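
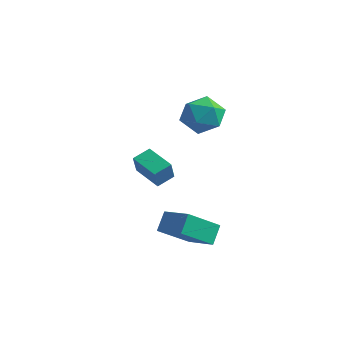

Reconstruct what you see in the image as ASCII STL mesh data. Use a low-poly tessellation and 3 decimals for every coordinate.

solid 
facet normal -0.643 0.608 0.465
outer loop
vertex -1.814 2.697 2.76
vertex -2.421 1.729 3.186
vertex -1.503 2.206 3.832
endloop
endfacet
facet normal 0.003 0.909 0.416
outer loop
vertex -1.814 2.697 2.76
vertex -1.503 2.206 3.832
vertex -0.637 2.561 3.05
endloop
endfacet
facet normal 0.177 0.945 -0.274
outer loop
vertex -1.814 2.697 2.76
vertex -0.637 2.561 3.05
vertex -1.02 2.305 1.921
endloop
endfacet
facet normal -0.360 0.667 -0.652
outer loop
vertex -1.814 2.697 2.76
vertex -1.02 2.305 1.921
vertex -2.123 1.791 2.005
endloop
endfacet
facet normal -0.867 0.458 -0.195
outer loop
vertex -1.814 2.697 2.76
vertex -2.123 1.791 2.005
vertex -2.421 1.729 3.186
endloop
endfacet
facet normal 0.472 0.479 0.740
outer loop
vertex -0.637 2.561 3.05
vertex -1.503 2.206 3.832
vertex -0.517 1.509 3.655
endloop
endfacet
facet normal -0.573 -0.008 0.820
outer loop
vertex -1.503 2.206 3.832
vertex -2.421 1.729 3.186
vertex -1.62 0.995 3.739
endloop
endfacet
facet normal -0.936 -0.250 -0.249
outer loop
vertex -2.421 1.729 3.186
vertex -2.123 1.791 2.005
vertex -2.003 0.739 2.61
endloop
endfacet
facet normal -0.116 0.087 -0.989
outer loop
vertex -2.123 1.791 2.005
vertex -1.02 2.305 1.921
vertex -1.137 1.094 1.828
endloop
endfacet
facet normal 0.754 0.538 -0.378
outer loop
vertex -1.02 2.305 1.921
vertex -0.637 2.561 3.05
vertex -0.219 1.571 2.474
endloop
endfacet
facet normal 0.360 -0.667 0.652
outer loop
vertex -0.826 0.603 2.9
vertex -0.517 1.509 3.655
vertex -1.62 0.995 3.739
endloop
endfacet
facet normal -0.177 -0.945 0.274
outer loop
vertex -0.826 0.603 2.9
vertex -1.62 0.995 3.739
vertex -2.003 0.739 2.61
endloop
endfacet
facet normal -0.003 -0.909 -0.416
outer loop
vertex -0.826 0.603 2.9
vertex -2.003 0.739 2.61
vertex -1.137 1.094 1.828
endloop
endfacet
facet normal 0.643 -0.608 -0.465
outer loop
vertex -0.826 0.603 2.9
vertex -1.137 1.094 1.828
vertex -0.219 1.571 2.474
endloop
endfacet
facet normal 0.867 -0.458 0.195
outer loop
vertex -0.826 0.603 2.9
vertex -0.219 1.571 2.474
vertex -0.517 1.509 3.655
endloop
endfacet
facet normal 0.116 -0.087 0.989
outer loop
vertex -1.62 0.995 3.739
vertex -0.517 1.509 3.655
vertex -1.503 2.206 3.832
endloop
endfacet
facet normal -0.754 -0.538 0.378
outer loop
vertex -2.003 0.739 2.61
vertex -1.62 0.995 3.739
vertex -2.421 1.729 3.186
endloop
endfacet
facet normal -0.472 -0.479 -0.740
outer loop
vertex -1.137 1.094 1.828
vertex -2.003 0.739 2.61
vertex -2.123 1.791 2.005
endloop
endfacet
facet normal 0.573 0.008 -0.820
outer loop
vertex -0.219 1.571 2.474
vertex -1.137 1.094 1.828
vertex -1.02 2.305 1.921
endloop
endfacet
facet normal 0.936 0.250 0.249
outer loop
vertex -0.517 1.509 3.655
vertex -0.219 1.571 2.474
vertex -0.637 2.561 3.05
endloop
endfacet
facet normal -0.941 0.111 -0.319
outer loop
vertex 0.976 -4.397 -1.488
vertex 0.779 -3.643 -0.642
vertex 1.578 -2.851 -2.726
endloop
endfacet
facet normal 0.171 -0.656 -0.736
outer loop
vertex 3.141 -3.037 -2.198
vertex 0.976 -4.397 -1.488
vertex 1.578 -2.851 -2.726
endloop
endfacet
facet normal -0.941 0.111 -0.319
outer loop
vertex 1.578 -2.851 -2.726
vertex 0.779 -3.643 -0.642
vertex 1.381 -2.097 -1.88
endloop
endfacet
facet normal 0.291 0.747 -0.598
outer loop
vertex 1.381 -2.097 -1.88
vertex 3.141 -3.037 -2.198
vertex 1.578 -2.851 -2.726
endloop
endfacet
facet normal -0.291 -0.747 0.598
outer loop
vertex 0.976 -4.397 -1.488
vertex 2.342 -3.829 -0.114
vertex 0.779 -3.643 -0.642
endloop
endfacet
facet normal 0.171 -0.656 -0.736
outer loop
vertex 2.539 -4.583 -0.96
vertex 0.976 -4.397 -1.488
vertex 3.141 -3.037 -2.198
endloop
endfacet
facet normal -0.291 -0.747 0.598
outer loop
vertex 2.539 -4.583 -0.96
vertex 2.342 -3.829 -0.114
vertex 0.976 -4.397 -1.488
endloop
endfacet
facet normal -0.171 0.656 0.736
outer loop
vertex 0.779 -3.643 -0.642
vertex 2.342 -3.829 -0.114
vertex 1.381 -2.097 -1.88
endloop
endfacet
facet normal 0.291 0.747 -0.598
outer loop
vertex 2.944 -2.283 -1.352
vertex 3.141 -3.037 -2.198
vertex 1.381 -2.097 -1.88
endloop
endfacet
facet normal -0.171 0.656 0.736
outer loop
vertex 1.381 -2.097 -1.88
vertex 2.342 -3.829 -0.114
vertex 2.944 -2.283 -1.352
endloop
endfacet
facet normal 0.941 -0.111 0.319
outer loop
vertex 2.944 -2.283 -1.352
vertex 2.539 -4.583 -0.96
vertex 3.141 -3.037 -2.198
endloop
endfacet
facet normal 0.941 -0.111 0.319
outer loop
vertex 2.342 -3.829 -0.114
vertex 2.539 -4.583 -0.96
vertex 2.944 -2.283 -1.352
endloop
endfacet
facet normal -0.954 0.152 0.259
outer loop
vertex -4.502 0.2 -0.685
vertex -4.25 1.151 -0.317
vertex -4.732 0.704 -1.828
endloop
endfacet
facet normal -0.239 -0.905 -0.351
outer loop
vertex -3.13 0.449 -2.263
vertex -4.502 0.2 -0.685
vertex -4.732 0.704 -1.828
endloop
endfacet
facet normal -0.954 0.152 0.259
outer loop
vertex -4.732 0.704 -1.828
vertex -4.25 1.151 -0.317
vertex -4.48 1.655 -1.459
endloop
endfacet
facet normal -0.181 0.397 -0.900
outer loop
vertex -4.48 1.655 -1.459
vertex -3.13 0.449 -2.263
vertex -4.732 0.704 -1.828
endloop
endfacet
facet normal 0.181 -0.396 0.900
outer loop
vertex -4.502 0.2 -0.685
vertex -2.648 0.896 -0.752
vertex -4.25 1.151 -0.317
endloop
endfacet
facet normal -0.240 -0.905 -0.351
outer loop
vertex -2.9 -0.055 -1.121
vertex -4.502 0.2 -0.685
vertex -3.13 0.449 -2.263
endloop
endfacet
facet normal 0.182 -0.397 0.900
outer loop
vertex -2.9 -0.055 -1.121
vertex -2.648 0.896 -0.752
vertex -4.502 0.2 -0.685
endloop
endfacet
facet normal 0.239 0.905 0.351
outer loop
vertex -4.25 1.151 -0.317
vertex -2.648 0.896 -0.752
vertex -4.48 1.655 -1.459
endloop
endfacet
facet normal -0.182 0.396 -0.900
outer loop
vertex -2.878 1.4 -1.895
vertex -3.13 0.449 -2.263
vertex -4.48 1.655 -1.459
endloop
endfacet
facet normal 0.240 0.905 0.351
outer loop
vertex -4.48 1.655 -1.459
vertex -2.648 0.896 -0.752
vertex -2.878 1.4 -1.895
endloop
endfacet
facet normal 0.954 -0.152 -0.259
outer loop
vertex -2.878 1.4 -1.895
vertex -2.9 -0.055 -1.121
vertex -3.13 0.449 -2.263
endloop
endfacet
facet normal 0.954 -0.152 -0.259
outer loop
vertex -2.648 0.896 -0.752
vertex -2.9 -0.055 -1.121
vertex -2.878 1.4 -1.895
endloop
endfacet

endsolid


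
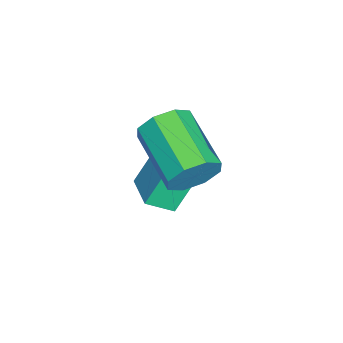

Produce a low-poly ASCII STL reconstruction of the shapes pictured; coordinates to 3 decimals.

solid 
facet normal 0.754 0.567 -0.332
outer loop
vertex 0.532 3.057 4.054
vertex 0.126 3.237 3.438
vertex 0.208 3.534 4.132
endloop
endfacet
facet normal 0.349 0.084 0.934
outer loop
vertex 0.532 3.057 4.054
vertex 0.208 3.534 4.132
vertex -0.839 2.024 4.659
endloop
endfacet
facet normal 0.349 0.084 0.934
outer loop
vertex -0.839 2.024 4.659
vertex 0.208 3.534 4.132
vertex -1.163 2.501 4.737
endloop
endfacet
facet normal -0.754 -0.566 0.333
outer loop
vertex -0.839 2.024 4.659
vertex -1.163 2.501 4.737
vertex -1.246 2.203 4.042
endloop
endfacet
facet normal 0.753 0.569 -0.332
outer loop
vertex 0.208 3.534 4.132
vertex 0.126 3.237 3.438
vertex -0.165 3.836 3.804
endloop
endfacet
facet normal -0.148 0.638 0.756
outer loop
vertex 0.208 3.534 4.132
vertex -0.165 3.836 3.804
vertex -1.163 2.501 4.737
endloop
endfacet
facet normal -0.149 0.639 0.755
outer loop
vertex -1.163 2.501 4.737
vertex -0.165 3.836 3.804
vertex -1.536 2.803 4.408
endloop
endfacet
facet normal -0.753 -0.567 0.333
outer loop
vertex -1.163 2.501 4.737
vertex -1.536 2.803 4.408
vertex -1.246 2.203 4.042
endloop
endfacet
facet normal 0.753 0.568 -0.331
outer loop
vertex -0.165 3.836 3.804
vertex 0.126 3.237 3.438
vertex -0.367 3.787 3.261
endloop
endfacet
facet normal -0.558 0.819 0.134
outer loop
vertex -0.165 3.836 3.804
vertex -0.367 3.787 3.261
vertex -1.536 2.803 4.408
endloop
endfacet
facet normal -0.558 0.819 0.135
outer loop
vertex -1.536 2.803 4.408
vertex -0.367 3.787 3.261
vertex -1.739 2.754 3.865
endloop
endfacet
facet normal -0.753 -0.567 0.333
outer loop
vertex -1.536 2.803 4.408
vertex -1.739 2.754 3.865
vertex -1.246 2.203 4.042
endloop
endfacet
facet normal 0.753 0.568 -0.332
outer loop
vertex -0.367 3.787 3.261
vertex 0.126 3.237 3.438
vertex -0.281 3.416 2.821
endloop
endfacet
facet normal -0.641 0.521 -0.564
outer loop
vertex -0.367 3.787 3.261
vertex -0.281 3.416 2.821
vertex -1.739 2.754 3.865
endloop
endfacet
facet normal -0.641 0.519 -0.566
outer loop
vertex -1.739 2.754 3.865
vertex -0.281 3.416 2.821
vertex -1.652 2.383 3.426
endloop
endfacet
facet normal -0.754 -0.568 0.331
outer loop
vertex -1.739 2.754 3.865
vertex -1.652 2.383 3.426
vertex -1.246 2.203 4.042
endloop
endfacet
facet normal 0.754 0.566 -0.333
outer loop
vertex -0.281 3.416 2.821
vertex 0.126 3.237 3.438
vertex 0.043 2.939 2.743
endloop
endfacet
facet normal -0.349 -0.084 -0.934
outer loop
vertex -0.281 3.416 2.821
vertex 0.043 2.939 2.743
vertex -1.652 2.383 3.426
endloop
endfacet
facet normal -0.349 -0.084 -0.934
outer loop
vertex -1.652 2.383 3.426
vertex 0.043 2.939 2.743
vertex -1.328 1.906 3.348
endloop
endfacet
facet normal -0.754 -0.567 0.332
outer loop
vertex -1.652 2.383 3.426
vertex -1.328 1.906 3.348
vertex -1.246 2.203 4.042
endloop
endfacet
facet normal 0.753 0.567 -0.333
outer loop
vertex 0.043 2.939 2.743
vertex 0.126 3.237 3.438
vertex 0.416 2.637 3.072
endloop
endfacet
facet normal 0.148 -0.639 -0.755
outer loop
vertex 0.043 2.939 2.743
vertex 0.416 2.637 3.072
vertex -1.328 1.906 3.348
endloop
endfacet
facet normal 0.148 -0.638 -0.756
outer loop
vertex -1.328 1.906 3.348
vertex 0.416 2.637 3.072
vertex -0.955 1.604 3.676
endloop
endfacet
facet normal -0.753 -0.569 0.332
outer loop
vertex -1.328 1.906 3.348
vertex -0.955 1.604 3.676
vertex -1.246 2.203 4.042
endloop
endfacet
facet normal 0.753 0.567 -0.333
outer loop
vertex 0.416 2.637 3.072
vertex 0.126 3.237 3.438
vertex 0.619 2.686 3.615
endloop
endfacet
facet normal 0.558 -0.819 -0.135
outer loop
vertex 0.416 2.637 3.072
vertex 0.619 2.686 3.615
vertex -0.955 1.604 3.676
endloop
endfacet
facet normal 0.558 -0.819 -0.134
outer loop
vertex -0.955 1.604 3.676
vertex 0.619 2.686 3.615
vertex -0.753 1.653 4.219
endloop
endfacet
facet normal -0.753 -0.568 0.331
outer loop
vertex -0.955 1.604 3.676
vertex -0.753 1.653 4.219
vertex -1.246 2.203 4.042
endloop
endfacet
facet normal 0.754 0.568 -0.331
outer loop
vertex 0.619 2.686 3.615
vertex 0.126 3.237 3.438
vertex 0.532 3.057 4.054
endloop
endfacet
facet normal 0.640 -0.519 0.566
outer loop
vertex 0.619 2.686 3.615
vertex 0.532 3.057 4.054
vertex -0.753 1.653 4.219
endloop
endfacet
facet normal 0.641 -0.520 0.564
outer loop
vertex -0.753 1.653 4.219
vertex 0.532 3.057 4.054
vertex -0.839 2.024 4.659
endloop
endfacet
facet normal -0.753 -0.568 0.332
outer loop
vertex -0.753 1.653 4.219
vertex -0.839 2.024 4.659
vertex -1.246 2.203 4.042
endloop
endfacet
facet normal -0.886 -0.425 -0.187
outer loop
vertex -2.219 1.851 2.168
vertex -2.469 2.568 1.723
vertex -1.723 1.318 1.031
endloop
endfacet
facet normal 0.284 -0.815 0.506
outer loop
vertex -0.651 1.832 1.257
vertex -2.219 1.851 2.168
vertex -1.723 1.318 1.031
endloop
endfacet
facet normal -0.886 -0.425 -0.187
outer loop
vertex -1.723 1.318 1.031
vertex -2.469 2.568 1.723
vertex -1.973 2.035 0.586
endloop
endfacet
facet normal 0.367 -0.395 -0.842
outer loop
vertex -1.973 2.035 0.586
vertex -0.651 1.832 1.257
vertex -1.723 1.318 1.031
endloop
endfacet
facet normal -0.367 0.395 0.842
outer loop
vertex -2.219 1.851 2.168
vertex -1.397 3.082 1.949
vertex -2.469 2.568 1.723
endloop
endfacet
facet normal 0.284 -0.815 0.506
outer loop
vertex -1.147 2.365 2.394
vertex -2.219 1.851 2.168
vertex -0.651 1.832 1.257
endloop
endfacet
facet normal -0.367 0.395 0.842
outer loop
vertex -1.147 2.365 2.394
vertex -1.397 3.082 1.949
vertex -2.219 1.851 2.168
endloop
endfacet
facet normal -0.284 0.815 -0.506
outer loop
vertex -2.469 2.568 1.723
vertex -1.397 3.082 1.949
vertex -1.973 2.035 0.586
endloop
endfacet
facet normal 0.367 -0.395 -0.842
outer loop
vertex -0.901 2.549 0.812
vertex -0.651 1.832 1.257
vertex -1.973 2.035 0.586
endloop
endfacet
facet normal -0.284 0.815 -0.506
outer loop
vertex -1.973 2.035 0.586
vertex -1.397 3.082 1.949
vertex -0.901 2.549 0.812
endloop
endfacet
facet normal 0.886 0.425 0.187
outer loop
vertex -0.901 2.549 0.812
vertex -1.147 2.365 2.394
vertex -0.651 1.832 1.257
endloop
endfacet
facet normal 0.886 0.425 0.187
outer loop
vertex -1.397 3.082 1.949
vertex -1.147 2.365 2.394
vertex -0.901 2.549 0.812
endloop
endfacet

endsolid


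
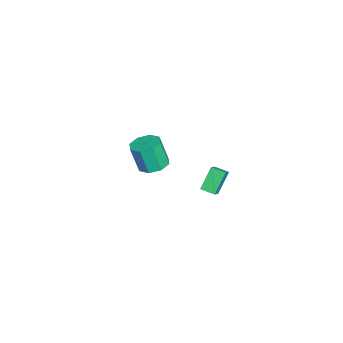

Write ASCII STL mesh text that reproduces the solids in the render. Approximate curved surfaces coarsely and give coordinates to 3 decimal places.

solid 
facet normal 0.053 0.286 -0.957
outer loop
vertex -2.482 -4.459 -2.823
vertex -3.054 -3.748 -2.642
vertex -2.132 -3.871 -2.628
endloop
endfacet
facet normal 0.869 -0.485 -0.097
outer loop
vertex -2.482 -4.459 -2.823
vertex -2.132 -3.871 -2.628
vertex -2.575 -4.963 -1.139
endloop
endfacet
facet normal 0.869 -0.485 -0.097
outer loop
vertex -2.575 -4.963 -1.139
vertex -2.132 -3.871 -2.628
vertex -2.225 -4.375 -0.944
endloop
endfacet
facet normal -0.053 -0.286 0.957
outer loop
vertex -2.575 -4.963 -1.139
vertex -2.225 -4.375 -0.944
vertex -3.146 -4.252 -0.958
endloop
endfacet
facet normal 0.053 0.286 -0.957
outer loop
vertex -2.132 -3.871 -2.628
vertex -3.054 -3.748 -2.642
vertex -2.321 -3.211 -2.441
endloop
endfacet
facet normal 0.963 0.240 0.125
outer loop
vertex -2.132 -3.871 -2.628
vertex -2.321 -3.211 -2.441
vertex -2.225 -4.375 -0.944
endloop
endfacet
facet normal 0.963 0.240 0.125
outer loop
vertex -2.225 -4.375 -0.944
vertex -2.321 -3.211 -2.441
vertex -2.414 -3.715 -0.757
endloop
endfacet
facet normal -0.053 -0.286 0.957
outer loop
vertex -2.225 -4.375 -0.944
vertex -2.414 -3.715 -0.757
vertex -3.146 -4.252 -0.958
endloop
endfacet
facet normal 0.053 0.286 -0.957
outer loop
vertex -2.321 -3.211 -2.441
vertex -3.054 -3.748 -2.642
vertex -2.94 -2.866 -2.372
endloop
endfacet
facet normal 0.491 0.827 0.275
outer loop
vertex -2.321 -3.211 -2.441
vertex -2.94 -2.866 -2.372
vertex -2.414 -3.715 -0.757
endloop
endfacet
facet normal 0.492 0.826 0.274
outer loop
vertex -2.414 -3.715 -0.757
vertex -2.94 -2.866 -2.372
vertex -3.033 -3.369 -0.688
endloop
endfacet
facet normal -0.053 -0.286 0.957
outer loop
vertex -2.414 -3.715 -0.757
vertex -3.033 -3.369 -0.688
vertex -3.146 -4.252 -0.958
endloop
endfacet
facet normal 0.053 0.286 -0.957
outer loop
vertex -2.94 -2.866 -2.372
vertex -3.054 -3.748 -2.642
vertex -3.625 -3.037 -2.461
endloop
endfacet
facet normal -0.266 0.928 0.262
outer loop
vertex -2.94 -2.866 -2.372
vertex -3.625 -3.037 -2.461
vertex -3.033 -3.369 -0.688
endloop
endfacet
facet normal -0.267 0.927 0.263
outer loop
vertex -3.033 -3.369 -0.688
vertex -3.625 -3.037 -2.461
vertex -3.718 -3.541 -0.777
endloop
endfacet
facet normal -0.053 -0.286 0.957
outer loop
vertex -3.033 -3.369 -0.688
vertex -3.718 -3.541 -0.777
vertex -3.146 -4.252 -0.958
endloop
endfacet
facet normal 0.053 0.286 -0.957
outer loop
vertex -3.625 -3.037 -2.461
vertex -3.054 -3.748 -2.642
vertex -3.975 -3.625 -2.656
endloop
endfacet
facet normal -0.869 0.485 0.097
outer loop
vertex -3.625 -3.037 -2.461
vertex -3.975 -3.625 -2.656
vertex -3.718 -3.541 -0.777
endloop
endfacet
facet normal -0.869 0.485 0.097
outer loop
vertex -3.718 -3.541 -0.777
vertex -3.975 -3.625 -2.656
vertex -4.068 -4.129 -0.972
endloop
endfacet
facet normal -0.053 -0.286 0.957
outer loop
vertex -3.718 -3.541 -0.777
vertex -4.068 -4.129 -0.972
vertex -3.146 -4.252 -0.958
endloop
endfacet
facet normal 0.053 0.286 -0.957
outer loop
vertex -3.975 -3.625 -2.656
vertex -3.054 -3.748 -2.642
vertex -3.786 -4.285 -2.843
endloop
endfacet
facet normal -0.963 -0.240 -0.125
outer loop
vertex -3.975 -3.625 -2.656
vertex -3.786 -4.285 -2.843
vertex -4.068 -4.129 -0.972
endloop
endfacet
facet normal -0.963 -0.240 -0.125
outer loop
vertex -4.068 -4.129 -0.972
vertex -3.786 -4.285 -2.843
vertex -3.879 -4.789 -1.159
endloop
endfacet
facet normal -0.053 -0.286 0.957
outer loop
vertex -4.068 -4.129 -0.972
vertex -3.879 -4.789 -1.159
vertex -3.146 -4.252 -0.958
endloop
endfacet
facet normal 0.053 0.286 -0.957
outer loop
vertex -3.786 -4.285 -2.843
vertex -3.054 -3.748 -2.642
vertex -3.167 -4.631 -2.912
endloop
endfacet
facet normal -0.492 -0.826 -0.274
outer loop
vertex -3.786 -4.285 -2.843
vertex -3.167 -4.631 -2.912
vertex -3.879 -4.789 -1.159
endloop
endfacet
facet normal -0.491 -0.827 -0.274
outer loop
vertex -3.879 -4.789 -1.159
vertex -3.167 -4.631 -2.912
vertex -3.26 -5.134 -1.228
endloop
endfacet
facet normal -0.053 -0.286 0.957
outer loop
vertex -3.879 -4.789 -1.159
vertex -3.26 -5.134 -1.228
vertex -3.146 -4.252 -0.958
endloop
endfacet
facet normal 0.053 0.286 -0.957
outer loop
vertex -3.167 -4.631 -2.912
vertex -3.054 -3.748 -2.642
vertex -2.482 -4.459 -2.823
endloop
endfacet
facet normal 0.267 -0.927 -0.262
outer loop
vertex -3.167 -4.631 -2.912
vertex -2.482 -4.459 -2.823
vertex -3.26 -5.134 -1.228
endloop
endfacet
facet normal 0.266 -0.928 -0.263
outer loop
vertex -3.26 -5.134 -1.228
vertex -2.482 -4.459 -2.823
vertex -2.575 -4.963 -1.139
endloop
endfacet
facet normal -0.053 -0.286 0.957
outer loop
vertex -3.26 -5.134 -1.228
vertex -2.575 -4.963 -1.139
vertex -3.146 -4.252 -0.958
endloop
endfacet
facet normal -0.783 0.095 -0.615
outer loop
vertex 3.089 0.437 2.97
vertex 3.296 1.196 2.824
vertex 3.899 0.005 1.873
endloop
endfacet
facet normal -0.259 -0.949 0.182
outer loop
vertex 4.564 -0.076 2.396
vertex 3.089 0.437 2.97
vertex 3.899 0.005 1.873
endloop
endfacet
facet normal -0.783 0.095 -0.615
outer loop
vertex 3.899 0.005 1.873
vertex 3.296 1.196 2.824
vertex 4.106 0.764 1.727
endloop
endfacet
facet normal 0.566 -0.302 -0.767
outer loop
vertex 4.106 0.764 1.727
vertex 4.564 -0.076 2.396
vertex 3.899 0.005 1.873
endloop
endfacet
facet normal -0.566 0.302 0.767
outer loop
vertex 3.089 0.437 2.97
vertex 3.961 1.115 3.347
vertex 3.296 1.196 2.824
endloop
endfacet
facet normal -0.259 -0.949 0.182
outer loop
vertex 3.754 0.356 3.493
vertex 3.089 0.437 2.97
vertex 4.564 -0.076 2.396
endloop
endfacet
facet normal -0.566 0.302 0.767
outer loop
vertex 3.754 0.356 3.493
vertex 3.961 1.115 3.347
vertex 3.089 0.437 2.97
endloop
endfacet
facet normal 0.259 0.949 -0.182
outer loop
vertex 3.296 1.196 2.824
vertex 3.961 1.115 3.347
vertex 4.106 0.764 1.727
endloop
endfacet
facet normal 0.566 -0.302 -0.767
outer loop
vertex 4.771 0.683 2.25
vertex 4.564 -0.076 2.396
vertex 4.106 0.764 1.727
endloop
endfacet
facet normal 0.259 0.949 -0.182
outer loop
vertex 4.106 0.764 1.727
vertex 3.961 1.115 3.347
vertex 4.771 0.683 2.25
endloop
endfacet
facet normal 0.783 -0.095 0.615
outer loop
vertex 4.771 0.683 2.25
vertex 3.754 0.356 3.493
vertex 4.564 -0.076 2.396
endloop
endfacet
facet normal 0.783 -0.095 0.615
outer loop
vertex 3.961 1.115 3.347
vertex 3.754 0.356 3.493
vertex 4.771 0.683 2.25
endloop
endfacet

endsolid


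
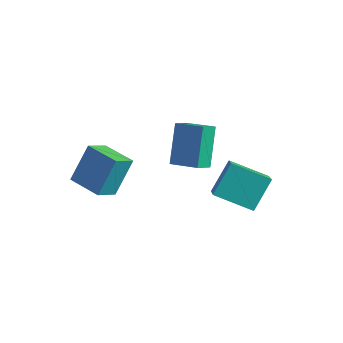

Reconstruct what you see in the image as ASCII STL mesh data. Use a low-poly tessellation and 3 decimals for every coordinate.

solid 
facet normal -0.962 -0.165 -0.218
outer loop
vertex -1.318 0.305 1.768
vertex -1.348 1.217 1.209
vertex -0.727 -0.773 -0.021
endloop
endfacet
facet normal 0.028 -0.852 0.523
outer loop
vertex 0.648 -0.537 0.291
vertex -1.318 0.305 1.768
vertex -0.727 -0.773 -0.021
endloop
endfacet
facet normal -0.962 -0.165 -0.218
outer loop
vertex -0.727 -0.773 -0.021
vertex -1.348 1.217 1.209
vertex -0.757 0.139 -0.58
endloop
endfacet
facet normal 0.272 -0.496 -0.824
outer loop
vertex -0.757 0.139 -0.58
vertex 0.648 -0.537 0.291
vertex -0.727 -0.773 -0.021
endloop
endfacet
facet normal -0.272 0.496 0.824
outer loop
vertex -1.318 0.305 1.768
vertex 0.027 1.453 1.521
vertex -1.348 1.217 1.209
endloop
endfacet
facet normal 0.028 -0.852 0.523
outer loop
vertex 0.057 0.541 2.08
vertex -1.318 0.305 1.768
vertex 0.648 -0.537 0.291
endloop
endfacet
facet normal -0.272 0.496 0.824
outer loop
vertex 0.057 0.541 2.08
vertex 0.027 1.453 1.521
vertex -1.318 0.305 1.768
endloop
endfacet
facet normal -0.028 0.852 -0.523
outer loop
vertex -1.348 1.217 1.209
vertex 0.027 1.453 1.521
vertex -0.757 0.139 -0.58
endloop
endfacet
facet normal 0.272 -0.496 -0.824
outer loop
vertex 0.618 0.375 -0.268
vertex 0.648 -0.537 0.291
vertex -0.757 0.139 -0.58
endloop
endfacet
facet normal -0.028 0.852 -0.523
outer loop
vertex -0.757 0.139 -0.58
vertex 0.027 1.453 1.521
vertex 0.618 0.375 -0.268
endloop
endfacet
facet normal 0.962 0.165 0.218
outer loop
vertex 0.618 0.375 -0.268
vertex 0.057 0.541 2.08
vertex 0.648 -0.537 0.291
endloop
endfacet
facet normal 0.962 0.165 0.218
outer loop
vertex 0.027 1.453 1.521
vertex 0.057 0.541 2.08
vertex 0.618 0.375 -0.268
endloop
endfacet
facet normal -0.997 0.051 0.054
outer loop
vertex -4.059 -2.376 0.467
vertex -4.039 -1.272 -0.2
vertex -4.206 -3.421 -1.268
endloop
endfacet
facet normal -0.016 -0.856 0.517
outer loop
vertex -2.501 -3.508 -1.36
vertex -4.059 -2.376 0.467
vertex -4.206 -3.421 -1.268
endloop
endfacet
facet normal -0.997 0.051 0.054
outer loop
vertex -4.206 -3.421 -1.268
vertex -4.039 -1.272 -0.2
vertex -4.186 -2.317 -1.934
endloop
endfacet
facet normal -0.072 -0.514 -0.855
outer loop
vertex -4.186 -2.317 -1.934
vertex -2.501 -3.508 -1.36
vertex -4.206 -3.421 -1.268
endloop
endfacet
facet normal 0.072 0.515 0.854
outer loop
vertex -4.059 -2.376 0.467
vertex -2.334 -1.359 -0.292
vertex -4.039 -1.272 -0.2
endloop
endfacet
facet normal -0.015 -0.856 0.517
outer loop
vertex -2.354 -2.463 0.374
vertex -4.059 -2.376 0.467
vertex -2.501 -3.508 -1.36
endloop
endfacet
facet normal 0.073 0.514 0.855
outer loop
vertex -2.354 -2.463 0.374
vertex -2.334 -1.359 -0.292
vertex -4.059 -2.376 0.467
endloop
endfacet
facet normal 0.016 0.856 -0.517
outer loop
vertex -4.039 -1.272 -0.2
vertex -2.334 -1.359 -0.292
vertex -4.186 -2.317 -1.934
endloop
endfacet
facet normal -0.073 -0.515 -0.854
outer loop
vertex -2.481 -2.404 -2.027
vertex -2.501 -3.508 -1.36
vertex -4.186 -2.317 -1.934
endloop
endfacet
facet normal 0.015 0.856 -0.517
outer loop
vertex -4.186 -2.317 -1.934
vertex -2.334 -1.359 -0.292
vertex -2.481 -2.404 -2.027
endloop
endfacet
facet normal 0.997 -0.051 -0.054
outer loop
vertex -2.481 -2.404 -2.027
vertex -2.354 -2.463 0.374
vertex -2.501 -3.508 -1.36
endloop
endfacet
facet normal 0.997 -0.051 -0.054
outer loop
vertex -2.334 -1.359 -0.292
vertex -2.354 -2.463 0.374
vertex -2.481 -2.404 -2.027
endloop
endfacet
facet normal -0.820 -0.422 0.386
outer loop
vertex 1.511 0.705 0.254
vertex 0.716 1.56 -0.5
vertex 1.496 -0.507 -1.104
endloop
endfacet
facet normal 0.572 -0.615 0.543
outer loop
vertex 3.104 0.32 -1.86
vertex 1.511 0.705 0.254
vertex 1.496 -0.507 -1.104
endloop
endfacet
facet normal -0.820 -0.422 0.386
outer loop
vertex 1.496 -0.507 -1.104
vertex 0.716 1.56 -0.5
vertex 0.701 0.348 -1.858
endloop
endfacet
facet normal -0.008 -0.666 -0.746
outer loop
vertex 0.701 0.348 -1.858
vertex 3.104 0.32 -1.86
vertex 1.496 -0.507 -1.104
endloop
endfacet
facet normal 0.008 0.666 0.746
outer loop
vertex 1.511 0.705 0.254
vertex 2.324 2.387 -1.256
vertex 0.716 1.56 -0.5
endloop
endfacet
facet normal 0.572 -0.615 0.543
outer loop
vertex 3.119 1.532 -0.502
vertex 1.511 0.705 0.254
vertex 3.104 0.32 -1.86
endloop
endfacet
facet normal 0.008 0.666 0.746
outer loop
vertex 3.119 1.532 -0.502
vertex 2.324 2.387 -1.256
vertex 1.511 0.705 0.254
endloop
endfacet
facet normal -0.572 0.615 -0.543
outer loop
vertex 0.716 1.56 -0.5
vertex 2.324 2.387 -1.256
vertex 0.701 0.348 -1.858
endloop
endfacet
facet normal -0.008 -0.666 -0.746
outer loop
vertex 2.309 1.175 -2.614
vertex 3.104 0.32 -1.86
vertex 0.701 0.348 -1.858
endloop
endfacet
facet normal -0.572 0.615 -0.543
outer loop
vertex 0.701 0.348 -1.858
vertex 2.324 2.387 -1.256
vertex 2.309 1.175 -2.614
endloop
endfacet
facet normal 0.820 0.422 -0.386
outer loop
vertex 2.309 1.175 -2.614
vertex 3.119 1.532 -0.502
vertex 3.104 0.32 -1.86
endloop
endfacet
facet normal 0.820 0.422 -0.386
outer loop
vertex 2.324 2.387 -1.256
vertex 3.119 1.532 -0.502
vertex 2.309 1.175 -2.614
endloop
endfacet

endsolid


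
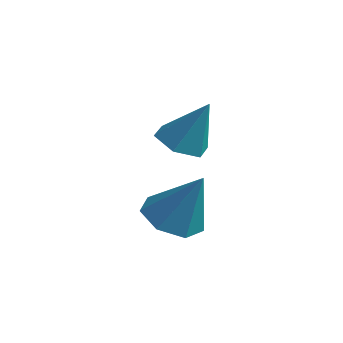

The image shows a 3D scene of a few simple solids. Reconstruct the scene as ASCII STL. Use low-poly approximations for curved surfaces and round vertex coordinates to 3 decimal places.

solid 
facet normal -0.411 -0.208 -0.887
outer loop
vertex -1.279 -0.768 2.289
vertex -1.574 -1.264 2.542
vertex -1.853 -0.699 2.539
endloop
endfacet
facet normal 0.174 0.976 0.131
outer loop
vertex -1.279 -0.768 2.289
vertex -1.853 -0.699 2.539
vertex -1.046 -0.996 3.678
endloop
endfacet
facet normal -0.413 -0.209 -0.887
outer loop
vertex -1.853 -0.699 2.539
vertex -1.574 -1.264 2.542
vertex -2.148 -1.195 2.793
endloop
endfacet
facet normal -0.558 0.616 0.556
outer loop
vertex -1.853 -0.699 2.539
vertex -2.148 -1.195 2.793
vertex -1.046 -0.996 3.678
endloop
endfacet
facet normal -0.413 -0.209 -0.886
outer loop
vertex -2.148 -1.195 2.793
vertex -1.574 -1.264 2.542
vertex -1.868 -1.76 2.796
endloop
endfacet
facet normal -0.570 -0.279 0.773
outer loop
vertex -2.148 -1.195 2.793
vertex -1.868 -1.76 2.796
vertex -1.046 -0.996 3.678
endloop
endfacet
facet normal -0.412 -0.209 -0.887
outer loop
vertex -1.868 -1.76 2.796
vertex -1.574 -1.264 2.542
vertex -1.294 -1.828 2.545
endloop
endfacet
facet normal 0.150 -0.812 0.564
outer loop
vertex -1.868 -1.76 2.796
vertex -1.294 -1.828 2.545
vertex -1.046 -0.996 3.678
endloop
endfacet
facet normal -0.411 -0.209 -0.888
outer loop
vertex -1.294 -1.828 2.545
vertex -1.574 -1.264 2.542
vertex -0.999 -1.332 2.292
endloop
endfacet
facet normal 0.881 -0.453 0.140
outer loop
vertex -1.294 -1.828 2.545
vertex -0.999 -1.332 2.292
vertex -1.046 -0.996 3.678
endloop
endfacet
facet normal -0.411 -0.209 -0.888
outer loop
vertex -0.999 -1.332 2.292
vertex -1.574 -1.264 2.542
vertex -1.279 -0.768 2.289
endloop
endfacet
facet normal 0.893 0.443 -0.077
outer loop
vertex -0.999 -1.332 2.292
vertex -1.279 -0.768 2.289
vertex -1.046 -0.996 3.678
endloop
endfacet
facet normal -0.463 -0.125 -0.877
outer loop
vertex -0.804 -1.436 0.279
vertex -1.367 -1.771 0.624
vertex -1.279 -1.051 0.475
endloop
endfacet
facet normal 0.637 0.771 0.029
outer loop
vertex -0.804 -1.436 0.279
vertex -1.279 -1.051 0.475
vertex -0.693 -1.589 1.896
endloop
endfacet
facet normal -0.465 -0.125 -0.877
outer loop
vertex -1.279 -1.051 0.475
vertex -1.367 -1.771 0.624
vertex -1.82 -1.208 0.784
endloop
endfacet
facet normal -0.055 0.926 0.373
outer loop
vertex -1.279 -1.051 0.475
vertex -1.82 -1.208 0.784
vertex -0.693 -1.589 1.896
endloop
endfacet
facet normal -0.465 -0.126 -0.876
outer loop
vertex -1.82 -1.208 0.784
vertex -1.367 -1.771 0.624
vertex -2.019 -1.789 0.973
endloop
endfacet
facet normal -0.560 0.423 0.712
outer loop
vertex -1.82 -1.208 0.784
vertex -2.019 -1.789 0.973
vertex -0.693 -1.589 1.896
endloop
endfacet
facet normal -0.466 -0.125 -0.876
outer loop
vertex -2.019 -1.789 0.973
vertex -1.367 -1.771 0.624
vertex -1.727 -2.356 0.899
endloop
endfacet
facet normal -0.496 -0.359 0.791
outer loop
vertex -2.019 -1.789 0.973
vertex -1.727 -2.356 0.899
vertex -0.693 -1.589 1.896
endloop
endfacet
facet normal -0.464 -0.127 -0.877
outer loop
vertex -1.727 -2.356 0.899
vertex -1.367 -1.771 0.624
vertex -1.163 -2.483 0.619
endloop
endfacet
facet normal 0.086 -0.831 0.550
outer loop
vertex -1.727 -2.356 0.899
vertex -1.163 -2.483 0.619
vertex -0.693 -1.589 1.896
endloop
endfacet
facet normal -0.464 -0.127 -0.877
outer loop
vertex -1.163 -2.483 0.619
vertex -1.367 -1.771 0.624
vertex -0.753 -2.073 0.343
endloop
endfacet
facet normal 0.752 -0.637 0.170
outer loop
vertex -1.163 -2.483 0.619
vertex -0.753 -2.073 0.343
vertex -0.693 -1.589 1.896
endloop
endfacet
facet normal -0.463 -0.125 -0.877
outer loop
vertex -0.753 -2.073 0.343
vertex -1.367 -1.771 0.624
vertex -0.804 -1.436 0.279
endloop
endfacet
facet normal 0.995 0.074 -0.061
outer loop
vertex -0.753 -2.073 0.343
vertex -0.804 -1.436 0.279
vertex -0.693 -1.589 1.896
endloop
endfacet

endsolid


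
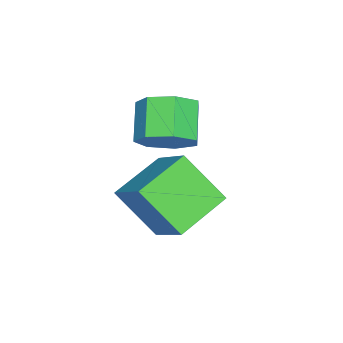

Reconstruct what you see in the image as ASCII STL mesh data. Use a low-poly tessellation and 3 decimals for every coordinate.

solid 
facet normal 0.743 0.266 -0.615
outer loop
vertex 2.487 -3.794 1.846
vertex 1.817 -3.371 1.219
vertex 2.308 -2.949 1.995
endloop
endfacet
facet normal 0.637 -0.001 0.771
outer loop
vertex 2.487 -3.794 1.846
vertex 2.308 -2.949 1.995
vertex 1.372 -4.193 2.767
endloop
endfacet
facet normal 0.638 -0.002 0.770
outer loop
vertex 1.372 -4.193 2.767
vertex 2.308 -2.949 1.995
vertex 1.194 -3.348 2.916
endloop
endfacet
facet normal -0.743 -0.265 0.615
outer loop
vertex 1.372 -4.193 2.767
vertex 1.194 -3.348 2.916
vertex 0.703 -3.769 2.141
endloop
endfacet
facet normal 0.743 0.265 -0.614
outer loop
vertex 2.308 -2.949 1.995
vertex 1.817 -3.371 1.219
vertex 1.76 -2.422 1.56
endloop
endfacet
facet normal 0.237 0.753 0.613
outer loop
vertex 2.308 -2.949 1.995
vertex 1.76 -2.422 1.56
vertex 1.194 -3.348 2.916
endloop
endfacet
facet normal 0.239 0.753 0.614
outer loop
vertex 1.194 -3.348 2.916
vertex 1.76 -2.422 1.56
vertex 0.645 -2.82 2.482
endloop
endfacet
facet normal -0.742 -0.266 0.615
outer loop
vertex 1.194 -3.348 2.916
vertex 0.645 -2.82 2.482
vertex 0.703 -3.769 2.141
endloop
endfacet
facet normal 0.743 0.265 -0.615
outer loop
vertex 1.76 -2.422 1.56
vertex 1.817 -3.371 1.219
vertex 1.255 -2.609 0.869
endloop
endfacet
facet normal -0.340 0.940 -0.006
outer loop
vertex 1.76 -2.422 1.56
vertex 1.255 -2.609 0.869
vertex 0.645 -2.82 2.482
endloop
endfacet
facet normal -0.340 0.940 -0.006
outer loop
vertex 0.645 -2.82 2.482
vertex 1.255 -2.609 0.869
vertex 0.14 -3.007 1.79
endloop
endfacet
facet normal -0.743 -0.266 0.614
outer loop
vertex 0.645 -2.82 2.482
vertex 0.14 -3.007 1.79
vertex 0.703 -3.769 2.141
endloop
endfacet
facet normal 0.743 0.266 -0.614
outer loop
vertex 1.255 -2.609 0.869
vertex 1.817 -3.371 1.219
vertex 1.173 -3.369 0.441
endloop
endfacet
facet normal -0.662 0.421 -0.620
outer loop
vertex 1.255 -2.609 0.869
vertex 1.173 -3.369 0.441
vertex 0.14 -3.007 1.79
endloop
endfacet
facet normal -0.663 0.419 -0.620
outer loop
vertex 0.14 -3.007 1.79
vertex 1.173 -3.369 0.441
vertex 0.059 -3.768 1.363
endloop
endfacet
facet normal -0.743 -0.266 0.615
outer loop
vertex 0.14 -3.007 1.79
vertex 0.059 -3.768 1.363
vertex 0.703 -3.769 2.141
endloop
endfacet
facet normal 0.743 0.266 -0.614
outer loop
vertex 1.173 -3.369 0.441
vertex 1.817 -3.371 1.219
vertex 1.577 -4.131 0.6
endloop
endfacet
facet normal -0.486 -0.418 -0.768
outer loop
vertex 1.173 -3.369 0.441
vertex 1.577 -4.131 0.6
vertex 0.059 -3.768 1.363
endloop
endfacet
facet normal -0.486 -0.416 -0.769
outer loop
vertex 0.059 -3.768 1.363
vertex 1.577 -4.131 0.6
vertex 0.462 -4.53 1.521
endloop
endfacet
facet normal -0.743 -0.265 0.615
outer loop
vertex 0.059 -3.768 1.363
vertex 0.462 -4.53 1.521
vertex 0.703 -3.769 2.141
endloop
endfacet
facet normal 0.743 0.266 -0.614
outer loop
vertex 1.577 -4.131 0.6
vertex 1.817 -3.371 1.219
vertex 2.161 -4.32 1.225
endloop
endfacet
facet normal 0.057 -0.940 -0.338
outer loop
vertex 1.577 -4.131 0.6
vertex 2.161 -4.32 1.225
vertex 0.462 -4.53 1.521
endloop
endfacet
facet normal 0.057 -0.940 -0.338
outer loop
vertex 0.462 -4.53 1.521
vertex 2.161 -4.32 1.225
vertex 1.047 -4.719 2.146
endloop
endfacet
facet normal -0.743 -0.266 0.615
outer loop
vertex 0.462 -4.53 1.521
vertex 1.047 -4.719 2.146
vertex 0.703 -3.769 2.141
endloop
endfacet
facet normal 0.743 0.265 -0.615
outer loop
vertex 2.161 -4.32 1.225
vertex 1.817 -3.371 1.219
vertex 2.487 -3.794 1.846
endloop
endfacet
facet normal 0.557 -0.755 0.347
outer loop
vertex 2.161 -4.32 1.225
vertex 2.487 -3.794 1.846
vertex 1.047 -4.719 2.146
endloop
endfacet
facet normal 0.557 -0.754 0.347
outer loop
vertex 1.047 -4.719 2.146
vertex 2.487 -3.794 1.846
vertex 1.372 -4.193 2.767
endloop
endfacet
facet normal -0.743 -0.266 0.614
outer loop
vertex 1.047 -4.719 2.146
vertex 1.372 -4.193 2.767
vertex 0.703 -3.769 2.141
endloop
endfacet
facet normal -0.867 0.391 0.308
outer loop
vertex 1.282 -3.863 -0.081
vertex 2.291 -2.626 1.189
vertex 1.398 -2.451 -1.549
endloop
endfacet
facet normal -0.495 -0.607 -0.622
outer loop
vertex 3.089 -3.214 -2.149
vertex 1.282 -3.863 -0.081
vertex 1.398 -2.451 -1.549
endloop
endfacet
facet normal -0.867 0.391 0.308
outer loop
vertex 1.398 -2.451 -1.549
vertex 2.291 -2.626 1.189
vertex 2.407 -1.214 -0.279
endloop
endfacet
facet normal 0.057 0.692 -0.719
outer loop
vertex 2.407 -1.214 -0.279
vertex 3.089 -3.214 -2.149
vertex 1.398 -2.451 -1.549
endloop
endfacet
facet normal -0.057 -0.692 0.719
outer loop
vertex 1.282 -3.863 -0.081
vertex 3.982 -3.389 0.589
vertex 2.291 -2.626 1.189
endloop
endfacet
facet normal -0.495 -0.607 -0.622
outer loop
vertex 2.973 -4.626 -0.681
vertex 1.282 -3.863 -0.081
vertex 3.089 -3.214 -2.149
endloop
endfacet
facet normal -0.057 -0.692 0.719
outer loop
vertex 2.973 -4.626 -0.681
vertex 3.982 -3.389 0.589
vertex 1.282 -3.863 -0.081
endloop
endfacet
facet normal 0.495 0.607 0.622
outer loop
vertex 2.291 -2.626 1.189
vertex 3.982 -3.389 0.589
vertex 2.407 -1.214 -0.279
endloop
endfacet
facet normal 0.057 0.692 -0.719
outer loop
vertex 4.098 -1.977 -0.879
vertex 3.089 -3.214 -2.149
vertex 2.407 -1.214 -0.279
endloop
endfacet
facet normal 0.495 0.607 0.622
outer loop
vertex 2.407 -1.214 -0.279
vertex 3.982 -3.389 0.589
vertex 4.098 -1.977 -0.879
endloop
endfacet
facet normal 0.867 -0.391 -0.308
outer loop
vertex 4.098 -1.977 -0.879
vertex 2.973 -4.626 -0.681
vertex 3.089 -3.214 -2.149
endloop
endfacet
facet normal 0.867 -0.391 -0.308
outer loop
vertex 3.982 -3.389 0.589
vertex 2.973 -4.626 -0.681
vertex 4.098 -1.977 -0.879
endloop
endfacet

endsolid


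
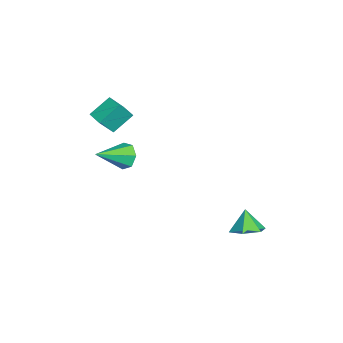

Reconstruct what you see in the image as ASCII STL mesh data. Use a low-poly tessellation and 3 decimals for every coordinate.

solid 
facet normal -0.875 -0.482 0.049
outer loop
vertex -3.318 -4.909 3.092
vertex -3.823 -3.907 3.929
vertex -3.761 -4.217 1.996
endloop
endfacet
facet normal 0.362 -0.715 -0.598
outer loop
vertex -2.957 -3.773 1.951
vertex -3.318 -4.909 3.092
vertex -3.761 -4.217 1.996
endloop
endfacet
facet normal -0.874 -0.483 0.049
outer loop
vertex -3.761 -4.217 1.996
vertex -3.823 -3.907 3.929
vertex -4.267 -3.215 2.833
endloop
endfacet
facet normal -0.324 0.505 -0.800
outer loop
vertex -4.267 -3.215 2.833
vertex -2.957 -3.773 1.951
vertex -3.761 -4.217 1.996
endloop
endfacet
facet normal 0.324 -0.505 0.800
outer loop
vertex -3.318 -4.909 3.092
vertex -3.019 -3.463 3.884
vertex -3.823 -3.907 3.929
endloop
endfacet
facet normal 0.361 -0.715 -0.598
outer loop
vertex -2.513 -4.465 3.047
vertex -3.318 -4.909 3.092
vertex -2.957 -3.773 1.951
endloop
endfacet
facet normal 0.323 -0.505 0.800
outer loop
vertex -2.513 -4.465 3.047
vertex -3.019 -3.463 3.884
vertex -3.318 -4.909 3.092
endloop
endfacet
facet normal -0.362 0.715 0.598
outer loop
vertex -3.823 -3.907 3.929
vertex -3.019 -3.463 3.884
vertex -4.267 -3.215 2.833
endloop
endfacet
facet normal -0.323 0.505 -0.800
outer loop
vertex -3.462 -2.771 2.788
vertex -2.957 -3.773 1.951
vertex -4.267 -3.215 2.833
endloop
endfacet
facet normal -0.361 0.716 0.598
outer loop
vertex -4.267 -3.215 2.833
vertex -3.019 -3.463 3.884
vertex -3.462 -2.771 2.788
endloop
endfacet
facet normal 0.875 0.482 -0.050
outer loop
vertex -3.462 -2.771 2.788
vertex -2.513 -4.465 3.047
vertex -2.957 -3.773 1.951
endloop
endfacet
facet normal 0.875 0.482 -0.049
outer loop
vertex -3.019 -3.463 3.884
vertex -2.513 -4.465 3.047
vertex -3.462 -2.771 2.788
endloop
endfacet
facet normal 0.505 0.043 -0.862
outer loop
vertex 3.462 1.968 -0.636
vertex 2.725 2.276 -1.052
vertex 3.308 2.853 -0.682
endloop
endfacet
facet normal 0.438 0.123 0.890
outer loop
vertex 3.462 1.968 -0.636
vertex 3.308 2.853 -0.682
vertex 2.115 2.224 -0.008
endloop
endfacet
facet normal 0.505 0.043 -0.862
outer loop
vertex 3.308 2.853 -0.682
vertex 2.725 2.276 -1.052
vertex 2.572 3.161 -1.098
endloop
endfacet
facet normal -0.042 0.766 0.641
outer loop
vertex 3.308 2.853 -0.682
vertex 2.572 3.161 -1.098
vertex 2.115 2.224 -0.008
endloop
endfacet
facet normal 0.504 0.042 -0.863
outer loop
vertex 2.572 3.161 -1.098
vertex 2.725 2.276 -1.052
vertex 1.989 2.584 -1.467
endloop
endfacet
facet normal -0.753 0.621 0.218
outer loop
vertex 2.572 3.161 -1.098
vertex 1.989 2.584 -1.467
vertex 2.115 2.224 -0.008
endloop
endfacet
facet normal 0.504 0.042 -0.863
outer loop
vertex 1.989 2.584 -1.467
vertex 2.725 2.276 -1.052
vertex 2.142 1.698 -1.421
endloop
endfacet
facet normal -0.985 -0.168 0.044
outer loop
vertex 1.989 2.584 -1.467
vertex 2.142 1.698 -1.421
vertex 2.115 2.224 -0.008
endloop
endfacet
facet normal 0.504 0.043 -0.863
outer loop
vertex 2.142 1.698 -1.421
vertex 2.725 2.276 -1.052
vertex 2.879 1.39 -1.006
endloop
endfacet
facet normal -0.504 -0.812 0.293
outer loop
vertex 2.142 1.698 -1.421
vertex 2.879 1.39 -1.006
vertex 2.115 2.224 -0.008
endloop
endfacet
facet normal 0.505 0.043 -0.862
outer loop
vertex 2.879 1.39 -1.006
vertex 2.725 2.276 -1.052
vertex 3.462 1.968 -0.636
endloop
endfacet
facet normal 0.207 -0.667 0.716
outer loop
vertex 2.879 1.39 -1.006
vertex 3.462 1.968 -0.636
vertex 2.115 2.224 -0.008
endloop
endfacet
facet normal -0.424 0.783 -0.455
outer loop
vertex -1.985 -2.718 0.876
vertex -2.487 -3.218 0.483
vertex -2.593 -2.858 1.201
endloop
endfacet
facet normal 0.404 0.272 0.873
outer loop
vertex -1.985 -2.718 0.876
vertex -2.593 -2.858 1.201
vertex -1.673 -4.722 1.357
endloop
endfacet
facet normal -0.423 0.783 -0.455
outer loop
vertex -2.593 -2.858 1.201
vertex -2.487 -3.218 0.483
vertex -3.121 -3.269 0.985
endloop
endfacet
facet normal -0.323 -0.081 0.943
outer loop
vertex -2.593 -2.858 1.201
vertex -3.121 -3.269 0.985
vertex -1.673 -4.722 1.357
endloop
endfacet
facet normal -0.424 0.783 -0.456
outer loop
vertex -3.121 -3.269 0.985
vertex -2.487 -3.218 0.483
vertex -3.171 -3.642 0.391
endloop
endfacet
facet normal -0.693 -0.582 0.424
outer loop
vertex -3.121 -3.269 0.985
vertex -3.171 -3.642 0.391
vertex -1.673 -4.722 1.357
endloop
endfacet
facet normal -0.424 0.783 -0.456
outer loop
vertex -3.171 -3.642 0.391
vertex -2.487 -3.218 0.483
vertex -2.706 -3.696 -0.134
endloop
endfacet
facet normal -0.429 -0.855 -0.292
outer loop
vertex -3.171 -3.642 0.391
vertex -2.706 -3.696 -0.134
vertex -1.673 -4.722 1.357
endloop
endfacet
facet normal -0.424 0.783 -0.456
outer loop
vertex -2.706 -3.696 -0.134
vertex -2.487 -3.218 0.483
vertex -2.076 -3.39 -0.194
endloop
endfacet
facet normal 0.273 -0.693 -0.667
outer loop
vertex -2.706 -3.696 -0.134
vertex -2.076 -3.39 -0.194
vertex -1.673 -4.722 1.357
endloop
endfacet
facet normal -0.423 0.783 -0.456
outer loop
vertex -2.076 -3.39 -0.194
vertex -2.487 -3.218 0.483
vertex -1.755 -2.955 0.256
endloop
endfacet
facet normal 0.882 -0.219 -0.417
outer loop
vertex -2.076 -3.39 -0.194
vertex -1.755 -2.955 0.256
vertex -1.673 -4.722 1.357
endloop
endfacet
facet normal -0.423 0.783 -0.456
outer loop
vertex -1.755 -2.955 0.256
vertex -2.487 -3.218 0.483
vertex -1.985 -2.718 0.876
endloop
endfacet
facet normal 0.940 0.211 0.268
outer loop
vertex -1.755 -2.955 0.256
vertex -1.985 -2.718 0.876
vertex -1.673 -4.722 1.357
endloop
endfacet

endsolid


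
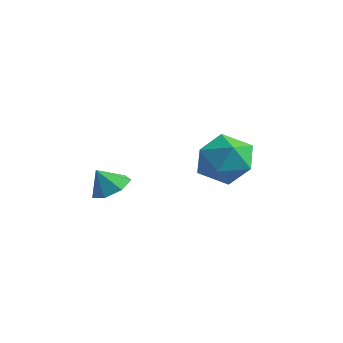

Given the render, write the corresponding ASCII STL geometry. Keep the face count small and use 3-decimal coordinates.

solid 
facet normal -0.917 0.362 -0.170
outer loop
vertex -3.035 1.321 -4.563
vertex -3.433 0.816 -3.489
vertex -2.972 1.979 -3.501
endloop
endfacet
facet normal -0.419 0.783 -0.460
outer loop
vertex -3.035 1.321 -4.563
vertex -2.972 1.979 -3.501
vertex -2.021 2.01 -4.313
endloop
endfacet
facet normal -0.039 0.390 -0.920
outer loop
vertex -3.035 1.321 -4.563
vertex -2.021 2.01 -4.313
vertex -1.894 0.866 -4.804
endloop
endfacet
facet normal -0.302 -0.273 -0.913
outer loop
vertex -3.035 1.321 -4.563
vertex -1.894 0.866 -4.804
vertex -2.767 0.128 -4.295
endloop
endfacet
facet normal -0.845 -0.291 -0.450
outer loop
vertex -3.035 1.321 -4.563
vertex -2.767 0.128 -4.295
vertex -3.433 0.816 -3.489
endloop
endfacet
facet normal 0.019 0.998 0.060
outer loop
vertex -2.021 2.01 -4.313
vertex -2.972 1.979 -3.501
vertex -1.793 1.932 -3.085
endloop
endfacet
facet normal -0.787 0.317 0.530
outer loop
vertex -2.972 1.979 -3.501
vertex -3.433 0.816 -3.489
vertex -2.666 1.194 -2.576
endloop
endfacet
facet normal -0.670 -0.739 0.077
outer loop
vertex -3.433 0.816 -3.489
vertex -2.767 0.128 -4.295
vertex -2.539 0.05 -3.067
endloop
endfacet
facet normal 0.209 -0.710 -0.672
outer loop
vertex -2.767 0.128 -4.295
vertex -1.894 0.866 -4.804
vertex -1.588 0.081 -3.879
endloop
endfacet
facet normal 0.634 0.363 -0.683
outer loop
vertex -1.894 0.866 -4.804
vertex -2.021 2.01 -4.313
vertex -1.127 1.244 -3.891
endloop
endfacet
facet normal 0.302 0.273 0.913
outer loop
vertex -1.525 0.739 -2.817
vertex -1.793 1.932 -3.085
vertex -2.666 1.194 -2.576
endloop
endfacet
facet normal 0.039 -0.390 0.920
outer loop
vertex -1.525 0.739 -2.817
vertex -2.666 1.194 -2.576
vertex -2.539 0.05 -3.067
endloop
endfacet
facet normal 0.419 -0.783 0.460
outer loop
vertex -1.525 0.739 -2.817
vertex -2.539 0.05 -3.067
vertex -1.588 0.081 -3.879
endloop
endfacet
facet normal 0.917 -0.362 0.170
outer loop
vertex -1.525 0.739 -2.817
vertex -1.588 0.081 -3.879
vertex -1.127 1.244 -3.891
endloop
endfacet
facet normal 0.845 0.291 0.450
outer loop
vertex -1.525 0.739 -2.817
vertex -1.127 1.244 -3.891
vertex -1.793 1.932 -3.085
endloop
endfacet
facet normal -0.209 0.710 0.672
outer loop
vertex -2.666 1.194 -2.576
vertex -1.793 1.932 -3.085
vertex -2.972 1.979 -3.501
endloop
endfacet
facet normal -0.634 -0.363 0.683
outer loop
vertex -2.539 0.05 -3.067
vertex -2.666 1.194 -2.576
vertex -3.433 0.816 -3.489
endloop
endfacet
facet normal -0.019 -0.998 -0.060
outer loop
vertex -1.588 0.081 -3.879
vertex -2.539 0.05 -3.067
vertex -2.767 0.128 -4.295
endloop
endfacet
facet normal 0.787 -0.317 -0.530
outer loop
vertex -1.127 1.244 -3.891
vertex -1.588 0.081 -3.879
vertex -1.894 0.866 -4.804
endloop
endfacet
facet normal 0.670 0.739 -0.077
outer loop
vertex -1.793 1.932 -3.085
vertex -1.127 1.244 -3.891
vertex -2.021 2.01 -4.313
endloop
endfacet
facet normal 0.252 0.457 -0.853
outer loop
vertex -2.974 -3.957 -4.557
vertex -3.421 -3.305 -4.34
vertex -2.629 -3.456 -4.187
endloop
endfacet
facet normal 0.534 -0.708 0.461
outer loop
vertex -2.974 -3.957 -4.557
vertex -2.629 -3.456 -4.187
vertex -3.679 -3.775 -3.46
endloop
endfacet
facet normal 0.252 0.456 -0.854
outer loop
vertex -2.629 -3.456 -4.187
vertex -3.421 -3.305 -4.34
vertex -2.881 -2.841 -3.933
endloop
endfacet
facet normal 0.586 -0.093 0.805
outer loop
vertex -2.629 -3.456 -4.187
vertex -2.881 -2.841 -3.933
vertex -3.679 -3.775 -3.46
endloop
endfacet
facet normal 0.251 0.457 -0.853
outer loop
vertex -2.881 -2.841 -3.933
vertex -3.421 -3.305 -4.34
vertex -3.539 -2.575 -3.984
endloop
endfacet
facet normal 0.087 0.390 0.917
outer loop
vertex -2.881 -2.841 -3.933
vertex -3.539 -2.575 -3.984
vertex -3.679 -3.775 -3.46
endloop
endfacet
facet normal 0.252 0.457 -0.853
outer loop
vertex -3.539 -2.575 -3.984
vertex -3.421 -3.305 -4.34
vertex -4.108 -2.859 -4.304
endloop
endfacet
facet normal -0.590 0.380 0.712
outer loop
vertex -3.539 -2.575 -3.984
vertex -4.108 -2.859 -4.304
vertex -3.679 -3.775 -3.46
endloop
endfacet
facet normal 0.251 0.456 -0.854
outer loop
vertex -4.108 -2.859 -4.304
vertex -3.421 -3.305 -4.34
vertex -4.159 -3.479 -4.65
endloop
endfacet
facet normal -0.931 -0.117 0.346
outer loop
vertex -4.108 -2.859 -4.304
vertex -4.159 -3.479 -4.65
vertex -3.679 -3.775 -3.46
endloop
endfacet
facet normal 0.251 0.457 -0.854
outer loop
vertex -4.159 -3.479 -4.65
vertex -3.421 -3.305 -4.34
vertex -3.655 -3.967 -4.763
endloop
endfacet
facet normal -0.682 -0.726 0.094
outer loop
vertex -4.159 -3.479 -4.65
vertex -3.655 -3.967 -4.763
vertex -3.679 -3.775 -3.46
endloop
endfacet
facet normal 0.251 0.456 -0.853
outer loop
vertex -3.655 -3.967 -4.763
vertex -3.421 -3.305 -4.34
vertex -2.974 -3.957 -4.557
endloop
endfacet
facet normal -0.029 -0.989 0.145
outer loop
vertex -3.655 -3.967 -4.763
vertex -2.974 -3.957 -4.557
vertex -3.679 -3.775 -3.46
endloop
endfacet

endsolid


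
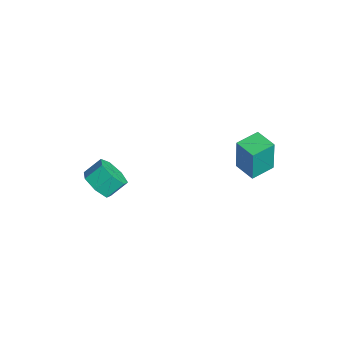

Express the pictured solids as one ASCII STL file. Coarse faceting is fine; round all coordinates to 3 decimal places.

solid 
facet normal -0.949 -0.314 0.033
outer loop
vertex 0.626 2.932 4.763
vertex 0.207 4.204 4.806
vertex 0.545 2.971 2.815
endloop
endfacet
facet normal 0.312 -0.950 -0.032
outer loop
vertex 1.713 3.356 2.774
vertex 0.626 2.932 4.763
vertex 0.545 2.971 2.815
endloop
endfacet
facet normal -0.949 -0.313 0.033
outer loop
vertex 0.545 2.971 2.815
vertex 0.207 4.204 4.806
vertex 0.127 4.243 2.858
endloop
endfacet
facet normal -0.042 0.020 -0.999
outer loop
vertex 0.127 4.243 2.858
vertex 1.713 3.356 2.774
vertex 0.545 2.971 2.815
endloop
endfacet
facet normal 0.042 -0.020 0.999
outer loop
vertex 0.626 2.932 4.763
vertex 1.375 4.589 4.765
vertex 0.207 4.204 4.806
endloop
endfacet
facet normal 0.312 -0.950 -0.032
outer loop
vertex 1.793 3.317 4.722
vertex 0.626 2.932 4.763
vertex 1.713 3.356 2.774
endloop
endfacet
facet normal 0.042 -0.020 0.999
outer loop
vertex 1.793 3.317 4.722
vertex 1.375 4.589 4.765
vertex 0.626 2.932 4.763
endloop
endfacet
facet normal -0.312 0.950 0.032
outer loop
vertex 0.207 4.204 4.806
vertex 1.375 4.589 4.765
vertex 0.127 4.243 2.858
endloop
endfacet
facet normal -0.042 0.020 -0.999
outer loop
vertex 1.294 4.628 2.817
vertex 1.713 3.356 2.774
vertex 0.127 4.243 2.858
endloop
endfacet
facet normal -0.312 0.950 0.032
outer loop
vertex 0.127 4.243 2.858
vertex 1.375 4.589 4.765
vertex 1.294 4.628 2.817
endloop
endfacet
facet normal 0.949 0.314 -0.033
outer loop
vertex 1.294 4.628 2.817
vertex 1.793 3.317 4.722
vertex 1.713 3.356 2.774
endloop
endfacet
facet normal 0.949 0.313 -0.033
outer loop
vertex 1.375 4.589 4.765
vertex 1.793 3.317 4.722
vertex 1.294 4.628 2.817
endloop
endfacet
facet normal 0.052 -0.783 -0.620
outer loop
vertex -2.337 -3.342 0.215
vertex -3.129 -2.996 -0.289
vertex -2.159 -2.808 -0.445
endloop
endfacet
facet normal 0.977 -0.087 0.193
outer loop
vertex -2.337 -3.342 0.215
vertex -2.159 -2.808 -0.445
vertex -2.399 -2.41 0.952
endloop
endfacet
facet normal 0.977 -0.087 0.193
outer loop
vertex -2.399 -2.41 0.952
vertex -2.159 -2.808 -0.445
vertex -2.221 -1.876 0.292
endloop
endfacet
facet normal -0.051 0.783 0.620
outer loop
vertex -2.399 -2.41 0.952
vertex -2.221 -1.876 0.292
vertex -3.191 -2.064 0.449
endloop
endfacet
facet normal 0.052 -0.783 -0.620
outer loop
vertex -2.159 -2.808 -0.445
vertex -3.129 -2.996 -0.289
vertex -2.712 -2.415 -0.988
endloop
endfacet
facet normal 0.770 0.427 -0.475
outer loop
vertex -2.159 -2.808 -0.445
vertex -2.712 -2.415 -0.988
vertex -2.221 -1.876 0.292
endloop
endfacet
facet normal 0.770 0.426 -0.475
outer loop
vertex -2.221 -1.876 0.292
vertex -2.712 -2.415 -0.988
vertex -2.773 -1.483 -0.25
endloop
endfacet
facet normal -0.051 0.783 0.620
outer loop
vertex -2.221 -1.876 0.292
vertex -2.773 -1.483 -0.25
vertex -3.191 -2.064 0.449
endloop
endfacet
facet normal 0.052 -0.783 -0.620
outer loop
vertex -2.712 -2.415 -0.988
vertex -3.129 -2.996 -0.289
vertex -3.578 -2.46 -1.004
endloop
endfacet
facet normal -0.018 0.620 -0.784
outer loop
vertex -2.712 -2.415 -0.988
vertex -3.578 -2.46 -1.004
vertex -2.773 -1.483 -0.25
endloop
endfacet
facet normal -0.018 0.620 -0.784
outer loop
vertex -2.773 -1.483 -0.25
vertex -3.578 -2.46 -1.004
vertex -3.64 -1.528 -0.266
endloop
endfacet
facet normal -0.052 0.783 0.620
outer loop
vertex -2.773 -1.483 -0.25
vertex -3.64 -1.528 -0.266
vertex -3.191 -2.064 0.449
endloop
endfacet
facet normal 0.052 -0.783 -0.620
outer loop
vertex -3.578 -2.46 -1.004
vertex -3.129 -2.996 -0.289
vertex -4.106 -2.909 -0.481
endloop
endfacet
facet normal -0.792 0.346 -0.503
outer loop
vertex -3.578 -2.46 -1.004
vertex -4.106 -2.909 -0.481
vertex -3.64 -1.528 -0.266
endloop
endfacet
facet normal -0.792 0.346 -0.504
outer loop
vertex -3.64 -1.528 -0.266
vertex -4.106 -2.909 -0.481
vertex -4.168 -1.976 0.256
endloop
endfacet
facet normal -0.052 0.783 0.620
outer loop
vertex -3.64 -1.528 -0.266
vertex -4.168 -1.976 0.256
vertex -3.191 -2.064 0.449
endloop
endfacet
facet normal 0.052 -0.783 -0.620
outer loop
vertex -4.106 -2.909 -0.481
vertex -3.129 -2.996 -0.289
vertex -3.899 -3.423 0.186
endloop
endfacet
facet normal -0.970 -0.188 0.156
outer loop
vertex -4.106 -2.909 -0.481
vertex -3.899 -3.423 0.186
vertex -4.168 -1.976 0.256
endloop
endfacet
facet normal -0.970 -0.188 0.156
outer loop
vertex -4.168 -1.976 0.256
vertex -3.899 -3.423 0.186
vertex -3.961 -2.491 0.923
endloop
endfacet
facet normal -0.052 0.783 0.620
outer loop
vertex -4.168 -1.976 0.256
vertex -3.961 -2.491 0.923
vertex -3.191 -2.064 0.449
endloop
endfacet
facet normal 0.052 -0.783 -0.620
outer loop
vertex -3.899 -3.423 0.186
vertex -3.129 -2.996 -0.289
vertex -3.112 -3.616 0.496
endloop
endfacet
facet normal -0.418 -0.581 0.699
outer loop
vertex -3.899 -3.423 0.186
vertex -3.112 -3.616 0.496
vertex -3.961 -2.491 0.923
endloop
endfacet
facet normal -0.418 -0.581 0.699
outer loop
vertex -3.961 -2.491 0.923
vertex -3.112 -3.616 0.496
vertex -3.174 -2.684 1.233
endloop
endfacet
facet normal -0.052 0.783 0.620
outer loop
vertex -3.961 -2.491 0.923
vertex -3.174 -2.684 1.233
vertex -3.191 -2.064 0.449
endloop
endfacet
facet normal 0.052 -0.783 -0.620
outer loop
vertex -3.112 -3.616 0.496
vertex -3.129 -2.996 -0.289
vertex -2.337 -3.342 0.215
endloop
endfacet
facet normal 0.449 -0.536 0.715
outer loop
vertex -3.112 -3.616 0.496
vertex -2.337 -3.342 0.215
vertex -3.174 -2.684 1.233
endloop
endfacet
facet normal 0.449 -0.536 0.715
outer loop
vertex -3.174 -2.684 1.233
vertex -2.337 -3.342 0.215
vertex -2.399 -2.41 0.952
endloop
endfacet
facet normal -0.052 0.783 0.620
outer loop
vertex -3.174 -2.684 1.233
vertex -2.399 -2.41 0.952
vertex -3.191 -2.064 0.449
endloop
endfacet

endsolid


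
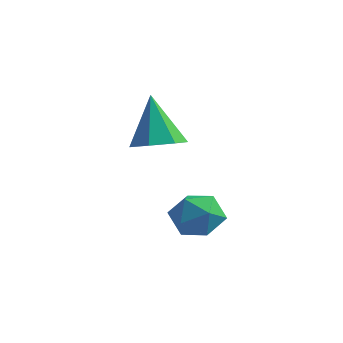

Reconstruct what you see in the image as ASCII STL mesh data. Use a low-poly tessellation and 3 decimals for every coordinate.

solid 
facet normal 0.396 -0.175 0.901
outer loop
vertex 2.66 -1.974 -1.848
vertex 2.261 -2.713 -1.816
vertex 3.033 -2.666 -2.146
endloop
endfacet
facet normal 0.831 0.230 0.506
outer loop
vertex 2.66 -1.974 -1.848
vertex 3.033 -2.666 -2.146
vertex 3.091 -1.942 -2.57
endloop
endfacet
facet normal 0.475 0.819 0.320
outer loop
vertex 2.66 -1.974 -1.848
vertex 3.091 -1.942 -2.57
vertex 2.354 -1.541 -2.502
endloop
endfacet
facet normal -0.180 0.779 0.600
outer loop
vertex 2.66 -1.974 -1.848
vertex 2.354 -1.541 -2.502
vertex 1.841 -2.018 -2.036
endloop
endfacet
facet normal -0.229 0.165 0.959
outer loop
vertex 2.66 -1.974 -1.848
vertex 1.841 -2.018 -2.036
vertex 2.261 -2.713 -1.816
endloop
endfacet
facet normal 0.988 -0.131 -0.088
outer loop
vertex 3.091 -1.942 -2.57
vertex 3.033 -2.666 -2.146
vertex 2.959 -2.662 -2.984
endloop
endfacet
facet normal 0.283 -0.785 0.551
outer loop
vertex 3.033 -2.666 -2.146
vertex 2.261 -2.713 -1.816
vertex 2.446 -3.139 -2.518
endloop
endfacet
facet normal -0.728 -0.236 0.643
outer loop
vertex 2.261 -2.713 -1.816
vertex 1.841 -2.018 -2.036
vertex 1.709 -2.738 -2.45
endloop
endfacet
facet normal -0.649 0.758 0.061
outer loop
vertex 1.841 -2.018 -2.036
vertex 2.354 -1.541 -2.502
vertex 1.767 -2.014 -2.874
endloop
endfacet
facet normal 0.412 0.823 -0.391
outer loop
vertex 2.354 -1.541 -2.502
vertex 3.091 -1.942 -2.57
vertex 2.539 -1.967 -3.204
endloop
endfacet
facet normal 0.180 -0.779 -0.600
outer loop
vertex 2.14 -2.706 -3.172
vertex 2.959 -2.662 -2.984
vertex 2.446 -3.139 -2.518
endloop
endfacet
facet normal -0.475 -0.819 -0.320
outer loop
vertex 2.14 -2.706 -3.172
vertex 2.446 -3.139 -2.518
vertex 1.709 -2.738 -2.45
endloop
endfacet
facet normal -0.831 -0.230 -0.506
outer loop
vertex 2.14 -2.706 -3.172
vertex 1.709 -2.738 -2.45
vertex 1.767 -2.014 -2.874
endloop
endfacet
facet normal -0.396 0.175 -0.901
outer loop
vertex 2.14 -2.706 -3.172
vertex 1.767 -2.014 -2.874
vertex 2.539 -1.967 -3.204
endloop
endfacet
facet normal 0.229 -0.165 -0.959
outer loop
vertex 2.14 -2.706 -3.172
vertex 2.539 -1.967 -3.204
vertex 2.959 -2.662 -2.984
endloop
endfacet
facet normal 0.649 -0.758 -0.061
outer loop
vertex 2.446 -3.139 -2.518
vertex 2.959 -2.662 -2.984
vertex 3.033 -2.666 -2.146
endloop
endfacet
facet normal -0.412 -0.823 0.391
outer loop
vertex 1.709 -2.738 -2.45
vertex 2.446 -3.139 -2.518
vertex 2.261 -2.713 -1.816
endloop
endfacet
facet normal -0.988 0.131 0.088
outer loop
vertex 1.767 -2.014 -2.874
vertex 1.709 -2.738 -2.45
vertex 1.841 -2.018 -2.036
endloop
endfacet
facet normal -0.283 0.785 -0.551
outer loop
vertex 2.539 -1.967 -3.204
vertex 1.767 -2.014 -2.874
vertex 2.354 -1.541 -2.502
endloop
endfacet
facet normal 0.728 0.236 -0.643
outer loop
vertex 2.959 -2.662 -2.984
vertex 2.539 -1.967 -3.204
vertex 3.091 -1.942 -2.57
endloop
endfacet
facet normal 0.299 -0.211 -0.931
outer loop
vertex 1.52 -1.577 -0.241
vertex 0.862 -2.055 -0.344
vertex 0.941 -1.254 -0.5
endloop
endfacet
facet normal 0.344 0.880 0.329
outer loop
vertex 1.52 -1.577 -0.241
vertex 0.941 -1.254 -0.5
vertex 0.338 -1.685 1.284
endloop
endfacet
facet normal 0.300 -0.211 -0.930
outer loop
vertex 0.941 -1.254 -0.5
vertex 0.862 -2.055 -0.344
vertex 0.303 -1.534 -0.642
endloop
endfacet
facet normal -0.415 0.906 0.079
outer loop
vertex 0.941 -1.254 -0.5
vertex 0.303 -1.534 -0.642
vertex 0.338 -1.685 1.284
endloop
endfacet
facet normal 0.299 -0.212 -0.931
outer loop
vertex 0.303 -1.534 -0.642
vertex 0.862 -2.055 -0.344
vertex 0.085 -2.206 -0.559
endloop
endfacet
facet normal -0.949 0.313 0.042
outer loop
vertex 0.303 -1.534 -0.642
vertex 0.085 -2.206 -0.559
vertex 0.338 -1.685 1.284
endloop
endfacet
facet normal 0.298 -0.210 -0.931
outer loop
vertex 0.085 -2.206 -0.559
vertex 0.862 -2.055 -0.344
vertex 0.452 -2.765 -0.315
endloop
endfacet
facet normal -0.856 -0.455 0.246
outer loop
vertex 0.085 -2.206 -0.559
vertex 0.452 -2.765 -0.315
vertex 0.338 -1.685 1.284
endloop
endfacet
facet normal 0.300 -0.211 -0.930
outer loop
vertex 0.452 -2.765 -0.315
vertex 0.862 -2.055 -0.344
vertex 1.128 -2.788 -0.092
endloop
endfacet
facet normal -0.205 -0.818 0.538
outer loop
vertex 0.452 -2.765 -0.315
vertex 1.128 -2.788 -0.092
vertex 0.338 -1.685 1.284
endloop
endfacet
facet normal 0.298 -0.212 -0.931
outer loop
vertex 1.128 -2.788 -0.092
vertex 0.862 -2.055 -0.344
vertex 1.603 -2.26 -0.06
endloop
endfacet
facet normal 0.512 -0.503 0.697
outer loop
vertex 1.128 -2.788 -0.092
vertex 1.603 -2.26 -0.06
vertex 0.338 -1.685 1.284
endloop
endfacet
facet normal 0.299 -0.210 -0.931
outer loop
vertex 1.603 -2.26 -0.06
vertex 0.862 -2.055 -0.344
vertex 1.52 -1.577 -0.241
endloop
endfacet
facet normal 0.756 0.252 0.604
outer loop
vertex 1.603 -2.26 -0.06
vertex 1.52 -1.577 -0.241
vertex 0.338 -1.685 1.284
endloop
endfacet

endsolid


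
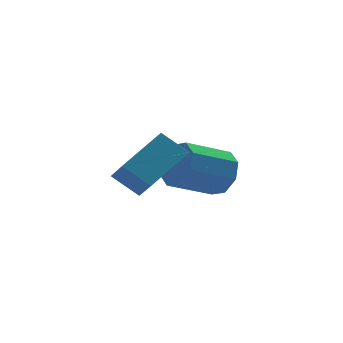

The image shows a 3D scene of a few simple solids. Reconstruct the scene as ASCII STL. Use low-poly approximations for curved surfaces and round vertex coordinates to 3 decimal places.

solid 
facet normal 0.886 0.260 -0.383
outer loop
vertex -0.33 3.662 -0.827
vertex -0.694 4.112 -1.364
vertex -0.413 4.229 -0.635
endloop
endfacet
facet normal 0.443 -0.229 0.867
outer loop
vertex -0.33 3.662 -0.827
vertex -0.413 4.229 -0.635
vertex -1.641 3.277 -0.259
endloop
endfacet
facet normal 0.443 -0.229 0.867
outer loop
vertex -1.641 3.277 -0.259
vertex -0.413 4.229 -0.635
vertex -1.724 3.844 -0.067
endloop
endfacet
facet normal -0.886 -0.260 0.384
outer loop
vertex -1.641 3.277 -0.259
vertex -1.724 3.844 -0.067
vertex -2.006 3.728 -0.796
endloop
endfacet
facet normal 0.886 0.260 -0.383
outer loop
vertex -0.413 4.229 -0.635
vertex -0.694 4.112 -1.364
vertex -0.661 4.728 -0.87
endloop
endfacet
facet normal 0.216 0.502 0.838
outer loop
vertex -0.413 4.229 -0.635
vertex -0.661 4.728 -0.87
vertex -1.724 3.844 -0.067
endloop
endfacet
facet normal 0.216 0.502 0.838
outer loop
vertex -1.724 3.844 -0.067
vertex -0.661 4.728 -0.87
vertex -1.972 4.343 -0.302
endloop
endfacet
facet normal -0.886 -0.260 0.384
outer loop
vertex -1.724 3.844 -0.067
vertex -1.972 4.343 -0.302
vertex -2.006 3.728 -0.796
endloop
endfacet
facet normal 0.886 0.261 -0.384
outer loop
vertex -0.661 4.728 -0.87
vertex -0.694 4.112 -1.364
vertex -0.929 4.866 -1.394
endloop
endfacet
facet normal -0.138 0.938 0.318
outer loop
vertex -0.661 4.728 -0.87
vertex -0.929 4.866 -1.394
vertex -1.972 4.343 -0.302
endloop
endfacet
facet normal -0.138 0.938 0.318
outer loop
vertex -1.972 4.343 -0.302
vertex -0.929 4.866 -1.394
vertex -2.24 4.481 -0.826
endloop
endfacet
facet normal -0.886 -0.260 0.385
outer loop
vertex -1.972 4.343 -0.302
vertex -2.24 4.481 -0.826
vertex -2.006 3.728 -0.796
endloop
endfacet
facet normal 0.886 0.261 -0.383
outer loop
vertex -0.929 4.866 -1.394
vertex -0.694 4.112 -1.364
vertex -1.059 4.563 -1.901
endloop
endfacet
facet normal -0.410 0.825 -0.388
outer loop
vertex -0.929 4.866 -1.394
vertex -1.059 4.563 -1.901
vertex -2.24 4.481 -0.826
endloop
endfacet
facet normal -0.410 0.825 -0.388
outer loop
vertex -2.24 4.481 -0.826
vertex -1.059 4.563 -1.901
vertex -2.37 4.178 -1.333
endloop
endfacet
facet normal -0.886 -0.260 0.383
outer loop
vertex -2.24 4.481 -0.826
vertex -2.37 4.178 -1.333
vertex -2.006 3.728 -0.796
endloop
endfacet
facet normal 0.886 0.260 -0.384
outer loop
vertex -1.059 4.563 -1.901
vertex -0.694 4.112 -1.364
vertex -0.976 3.996 -2.093
endloop
endfacet
facet normal -0.443 0.229 -0.867
outer loop
vertex -1.059 4.563 -1.901
vertex -0.976 3.996 -2.093
vertex -2.37 4.178 -1.333
endloop
endfacet
facet normal -0.443 0.229 -0.867
outer loop
vertex -2.37 4.178 -1.333
vertex -0.976 3.996 -2.093
vertex -2.287 3.611 -1.525
endloop
endfacet
facet normal -0.886 -0.260 0.383
outer loop
vertex -2.37 4.178 -1.333
vertex -2.287 3.611 -1.525
vertex -2.006 3.728 -0.796
endloop
endfacet
facet normal 0.886 0.260 -0.384
outer loop
vertex -0.976 3.996 -2.093
vertex -0.694 4.112 -1.364
vertex -0.728 3.497 -1.858
endloop
endfacet
facet normal -0.216 -0.502 -0.838
outer loop
vertex -0.976 3.996 -2.093
vertex -0.728 3.497 -1.858
vertex -2.287 3.611 -1.525
endloop
endfacet
facet normal -0.216 -0.502 -0.838
outer loop
vertex -2.287 3.611 -1.525
vertex -0.728 3.497 -1.858
vertex -2.039 3.112 -1.29
endloop
endfacet
facet normal -0.886 -0.260 0.383
outer loop
vertex -2.287 3.611 -1.525
vertex -2.039 3.112 -1.29
vertex -2.006 3.728 -0.796
endloop
endfacet
facet normal 0.886 0.260 -0.385
outer loop
vertex -0.728 3.497 -1.858
vertex -0.694 4.112 -1.364
vertex -0.46 3.359 -1.334
endloop
endfacet
facet normal 0.138 -0.938 -0.318
outer loop
vertex -0.728 3.497 -1.858
vertex -0.46 3.359 -1.334
vertex -2.039 3.112 -1.29
endloop
endfacet
facet normal 0.138 -0.938 -0.318
outer loop
vertex -2.039 3.112 -1.29
vertex -0.46 3.359 -1.334
vertex -1.771 2.974 -0.766
endloop
endfacet
facet normal -0.886 -0.261 0.384
outer loop
vertex -2.039 3.112 -1.29
vertex -1.771 2.974 -0.766
vertex -2.006 3.728 -0.796
endloop
endfacet
facet normal 0.886 0.260 -0.383
outer loop
vertex -0.46 3.359 -1.334
vertex -0.694 4.112 -1.364
vertex -0.33 3.662 -0.827
endloop
endfacet
facet normal 0.410 -0.825 0.388
outer loop
vertex -0.46 3.359 -1.334
vertex -0.33 3.662 -0.827
vertex -1.771 2.974 -0.766
endloop
endfacet
facet normal 0.410 -0.825 0.388
outer loop
vertex -1.771 2.974 -0.766
vertex -0.33 3.662 -0.827
vertex -1.641 3.277 -0.259
endloop
endfacet
facet normal -0.886 -0.261 0.383
outer loop
vertex -1.771 2.974 -0.766
vertex -1.641 3.277 -0.259
vertex -2.006 3.728 -0.796
endloop
endfacet
facet normal -0.701 -0.531 -0.476
outer loop
vertex -3.946 0.828 0.269
vertex -4.109 1.577 -0.326
vertex -3.281 0.493 -0.336
endloop
endfacet
facet normal 0.168 -0.772 0.612
outer loop
vertex -2.131 1.363 0.446
vertex -3.946 0.828 0.269
vertex -3.281 0.493 -0.336
endloop
endfacet
facet normal -0.701 -0.531 -0.477
outer loop
vertex -3.281 0.493 -0.336
vertex -4.109 1.577 -0.326
vertex -3.443 1.241 -0.931
endloop
endfacet
facet normal 0.693 -0.351 -0.630
outer loop
vertex -3.443 1.241 -0.931
vertex -2.131 1.363 0.446
vertex -3.281 0.493 -0.336
endloop
endfacet
facet normal -0.693 0.350 0.630
outer loop
vertex -3.946 0.828 0.269
vertex -2.959 2.447 0.456
vertex -4.109 1.577 -0.326
endloop
endfacet
facet normal 0.168 -0.772 0.613
outer loop
vertex -2.797 1.699 1.051
vertex -3.946 0.828 0.269
vertex -2.131 1.363 0.446
endloop
endfacet
facet normal -0.694 0.350 0.629
outer loop
vertex -2.797 1.699 1.051
vertex -2.959 2.447 0.456
vertex -3.946 0.828 0.269
endloop
endfacet
facet normal -0.167 0.772 -0.613
outer loop
vertex -4.109 1.577 -0.326
vertex -2.959 2.447 0.456
vertex -3.443 1.241 -0.931
endloop
endfacet
facet normal 0.694 -0.349 -0.630
outer loop
vertex -2.294 2.112 -0.149
vertex -2.131 1.363 0.446
vertex -3.443 1.241 -0.931
endloop
endfacet
facet normal -0.168 0.772 -0.613
outer loop
vertex -3.443 1.241 -0.931
vertex -2.959 2.447 0.456
vertex -2.294 2.112 -0.149
endloop
endfacet
facet normal 0.701 0.531 0.476
outer loop
vertex -2.294 2.112 -0.149
vertex -2.797 1.699 1.051
vertex -2.131 1.363 0.446
endloop
endfacet
facet normal 0.701 0.531 0.476
outer loop
vertex -2.959 2.447 0.456
vertex -2.797 1.699 1.051
vertex -2.294 2.112 -0.149
endloop
endfacet

endsolid


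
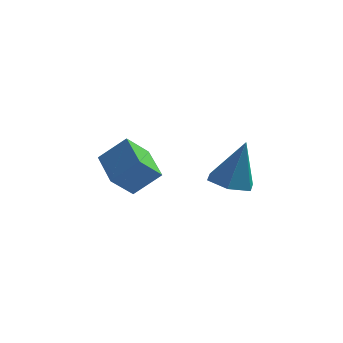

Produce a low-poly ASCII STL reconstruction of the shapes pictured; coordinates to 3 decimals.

solid 
facet normal -0.258 -0.139 -0.956
outer loop
vertex 0.513 1.287 -4.053
vertex -0.209 0.836 -3.793
vertex -0.253 1.717 -3.909
endloop
endfacet
facet normal 0.504 0.854 0.128
outer loop
vertex 0.513 1.287 -4.053
vertex -0.253 1.717 -3.909
vertex 0.289 1.104 -1.947
endloop
endfacet
facet normal -0.259 -0.139 -0.956
outer loop
vertex -0.253 1.717 -3.909
vertex -0.209 0.836 -3.793
vertex -0.975 1.267 -3.648
endloop
endfacet
facet normal -0.391 0.842 0.371
outer loop
vertex -0.253 1.717 -3.909
vertex -0.975 1.267 -3.648
vertex 0.289 1.104 -1.947
endloop
endfacet
facet normal -0.259 -0.139 -0.956
outer loop
vertex -0.975 1.267 -3.648
vertex -0.209 0.836 -3.793
vertex -0.931 0.385 -3.532
endloop
endfacet
facet normal -0.800 0.039 0.598
outer loop
vertex -0.975 1.267 -3.648
vertex -0.931 0.385 -3.532
vertex 0.289 1.104 -1.947
endloop
endfacet
facet normal -0.258 -0.140 -0.956
outer loop
vertex -0.931 0.385 -3.532
vertex -0.209 0.836 -3.793
vertex -0.166 -0.045 -3.676
endloop
endfacet
facet normal -0.313 -0.751 0.581
outer loop
vertex -0.931 0.385 -3.532
vertex -0.166 -0.045 -3.676
vertex 0.289 1.104 -1.947
endloop
endfacet
facet normal -0.259 -0.140 -0.956
outer loop
vertex -0.166 -0.045 -3.676
vertex -0.209 0.836 -3.793
vertex 0.556 0.405 -3.937
endloop
endfacet
facet normal 0.583 -0.739 0.338
outer loop
vertex -0.166 -0.045 -3.676
vertex 0.556 0.405 -3.937
vertex 0.289 1.104 -1.947
endloop
endfacet
facet normal -0.258 -0.138 -0.956
outer loop
vertex 0.556 0.405 -3.937
vertex -0.209 0.836 -3.793
vertex 0.513 1.287 -4.053
endloop
endfacet
facet normal 0.992 0.063 0.111
outer loop
vertex 0.556 0.405 -3.937
vertex 0.513 1.287 -4.053
vertex 0.289 1.104 -1.947
endloop
endfacet
facet normal -0.722 -0.180 -0.668
outer loop
vertex -3.363 -3.828 -1.726
vertex -4.051 -2.53 -1.332
vertex -2.752 -3.255 -2.542
endloop
endfacet
facet normal 0.453 -0.853 -0.260
outer loop
vertex -1.849 -3.03 -1.708
vertex -3.363 -3.828 -1.726
vertex -2.752 -3.255 -2.542
endloop
endfacet
facet normal -0.722 -0.180 -0.667
outer loop
vertex -2.752 -3.255 -2.542
vertex -4.051 -2.53 -1.332
vertex -3.439 -1.958 -2.149
endloop
endfacet
facet normal 0.523 0.489 -0.698
outer loop
vertex -3.439 -1.958 -2.149
vertex -1.849 -3.03 -1.708
vertex -2.752 -3.255 -2.542
endloop
endfacet
facet normal -0.523 -0.489 0.698
outer loop
vertex -3.363 -3.828 -1.726
vertex -3.148 -2.305 -0.498
vertex -4.051 -2.53 -1.332
endloop
endfacet
facet normal 0.453 -0.853 -0.258
outer loop
vertex -2.461 -3.602 -0.891
vertex -3.363 -3.828 -1.726
vertex -1.849 -3.03 -1.708
endloop
endfacet
facet normal -0.524 -0.489 0.698
outer loop
vertex -2.461 -3.602 -0.891
vertex -3.148 -2.305 -0.498
vertex -3.363 -3.828 -1.726
endloop
endfacet
facet normal -0.452 0.854 0.259
outer loop
vertex -4.051 -2.53 -1.332
vertex -3.148 -2.305 -0.498
vertex -3.439 -1.958 -2.149
endloop
endfacet
facet normal 0.523 0.489 -0.698
outer loop
vertex -2.537 -1.732 -1.314
vertex -1.849 -3.03 -1.708
vertex -3.439 -1.958 -2.149
endloop
endfacet
facet normal -0.454 0.853 0.259
outer loop
vertex -3.439 -1.958 -2.149
vertex -3.148 -2.305 -0.498
vertex -2.537 -1.732 -1.314
endloop
endfacet
facet normal 0.722 0.180 0.667
outer loop
vertex -2.537 -1.732 -1.314
vertex -2.461 -3.602 -0.891
vertex -1.849 -3.03 -1.708
endloop
endfacet
facet normal 0.722 0.180 0.668
outer loop
vertex -3.148 -2.305 -0.498
vertex -2.461 -3.602 -0.891
vertex -2.537 -1.732 -1.314
endloop
endfacet

endsolid
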